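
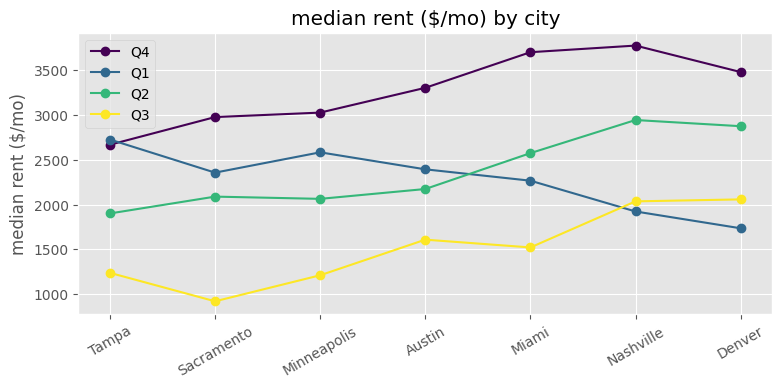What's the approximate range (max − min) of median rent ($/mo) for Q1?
Max Tampa ≈ 2500, min Denver ≈ 1500; range ≈ 1000.

≈ 1000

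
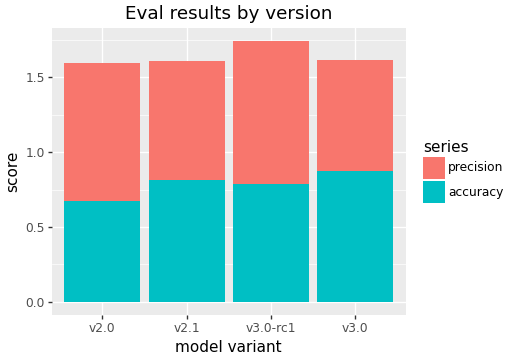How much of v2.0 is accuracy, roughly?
≈ 0.6

accuracy top ≈ 0.6, bottom ≈ 0.0; segment ≈ 0.6.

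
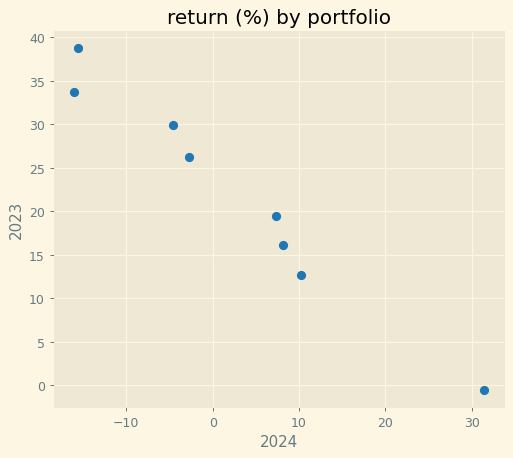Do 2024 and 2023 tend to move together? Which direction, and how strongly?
Points are negatively correlated; strong (|r| ≈ 1.0).

negative, strong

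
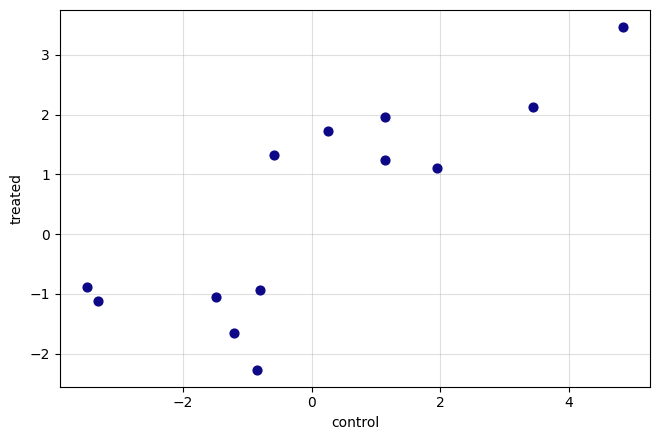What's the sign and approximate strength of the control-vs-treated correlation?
positive, strong

Points are positively correlated; strong (|r| ≈ 0.8).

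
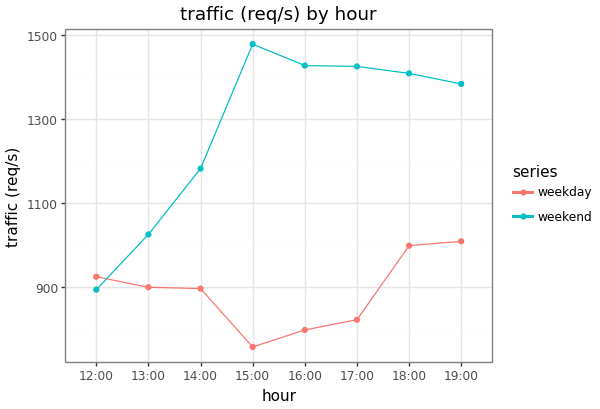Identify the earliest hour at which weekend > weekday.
13:00

12:00: weekend ≈ 900 vs weekday ≈ 900 (not yet); 13:00: weekend ≈ 1000 vs weekday ≈ 900 (first crossover).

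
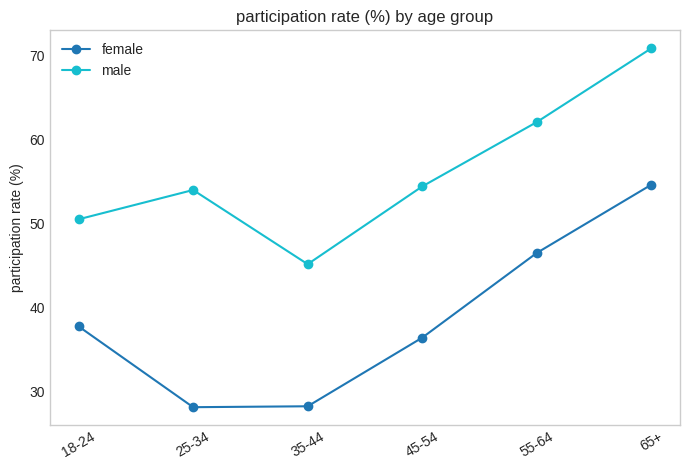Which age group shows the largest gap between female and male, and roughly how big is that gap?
25-34, ≈ 25 %

25-34: female ≈ 30, male ≈ 55 → gap ≈ 25. Next-largest (45-54) is only ≈ 20.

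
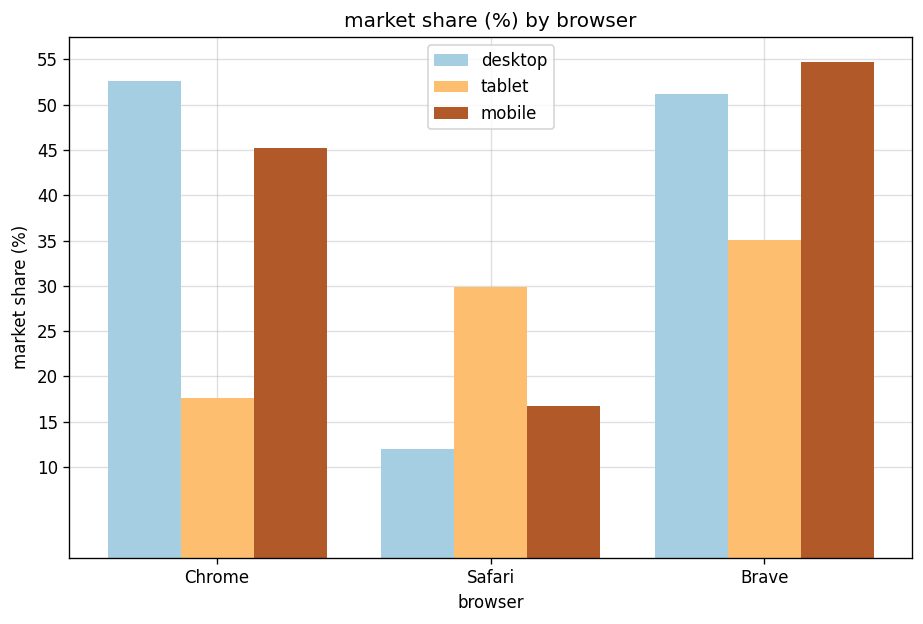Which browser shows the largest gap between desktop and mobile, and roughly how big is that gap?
Chrome, ≈ 10 %

Chrome: desktop ≈ 55, mobile ≈ 45 → gap ≈ 10. Next-largest (Safari) is only ≈ 5.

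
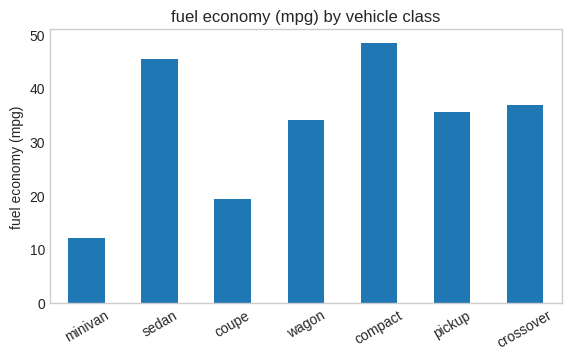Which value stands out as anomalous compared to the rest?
minivan

minivan ≈ 10; the rest sit between ≈ 20 and ≈ 50.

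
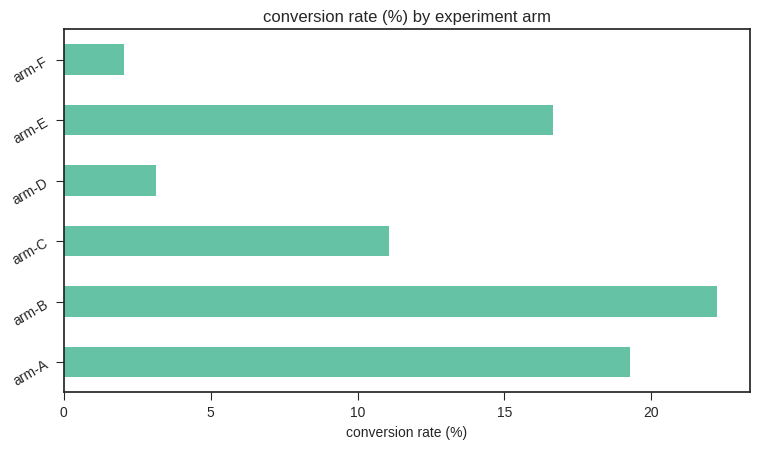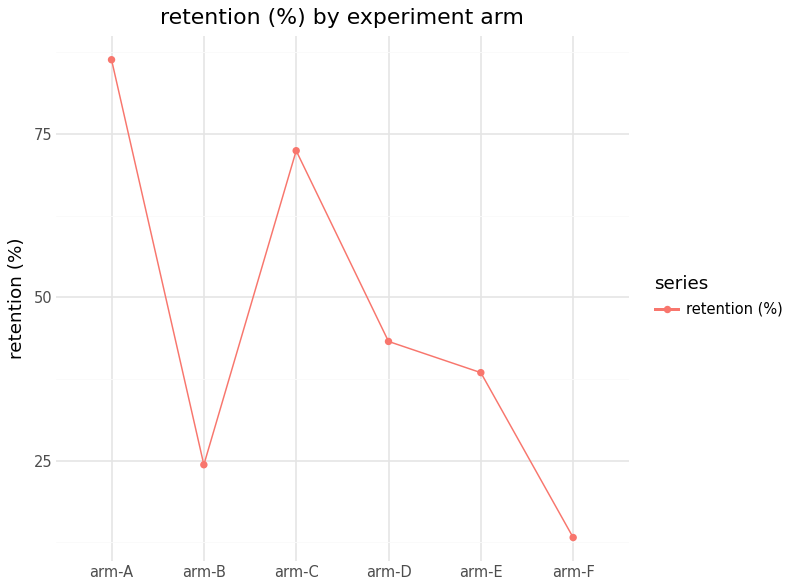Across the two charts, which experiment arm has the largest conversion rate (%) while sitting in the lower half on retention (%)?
arm-B

Chart 2 median retention (%) ≈ 40; below-median experiment arms: arm-B, arm-E, arm-F. Among those, arm-B has the highest conversion rate (%) (≈ 20).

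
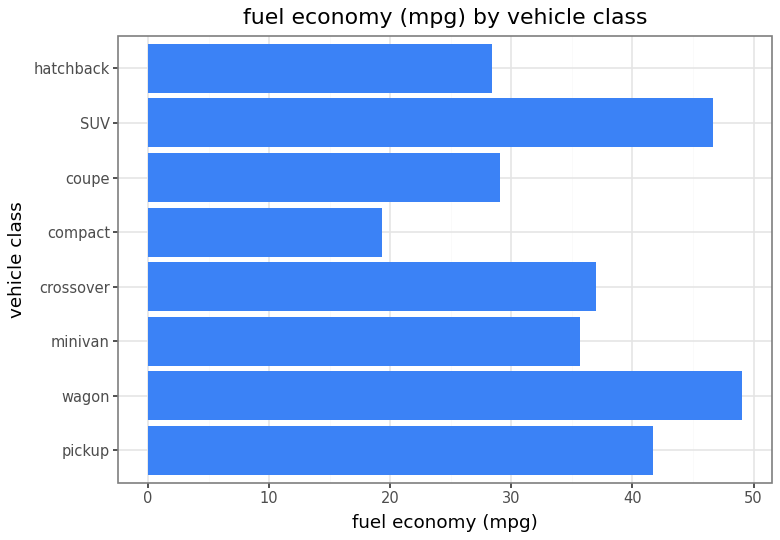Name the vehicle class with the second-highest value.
Top 3: wagon ≈ 50, SUV ≈ 45, pickup ≈ 40.

SUV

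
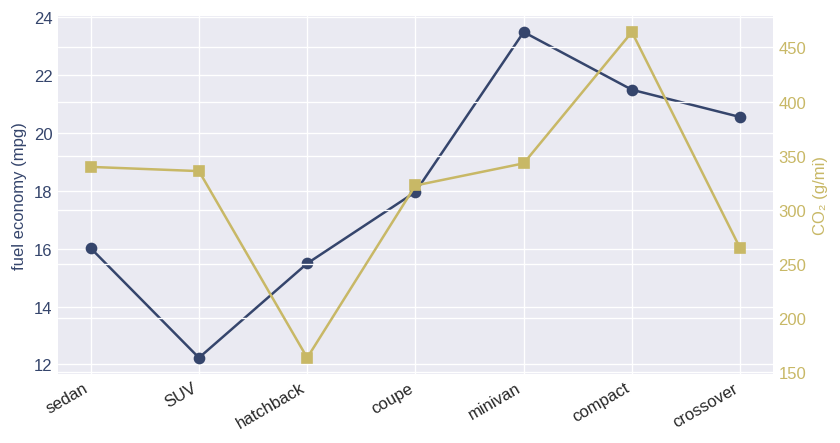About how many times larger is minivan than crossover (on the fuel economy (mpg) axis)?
minivan ≈ 23, crossover ≈ 21; 23/21 ≈ 1.1.

≈ 1.1×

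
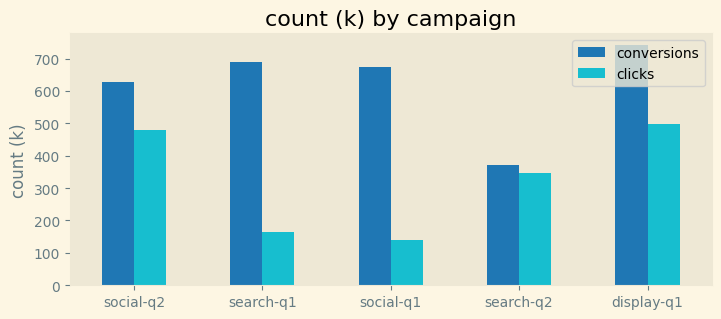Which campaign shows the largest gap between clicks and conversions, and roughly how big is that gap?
social-q1: clicks ≈ 100, conversions ≈ 700 → gap ≈ 600. Next-largest (search-q1) is only ≈ 500.

social-q1, ≈ 600 k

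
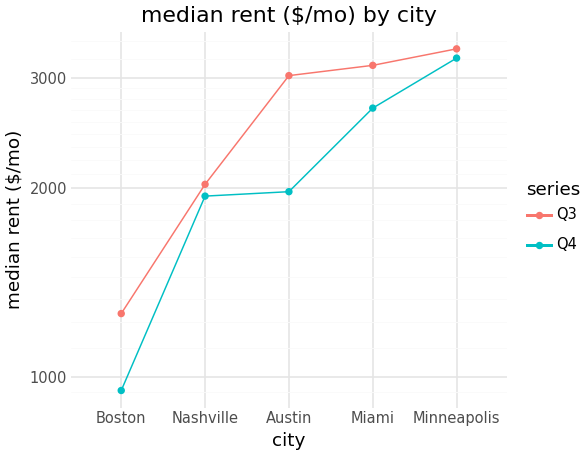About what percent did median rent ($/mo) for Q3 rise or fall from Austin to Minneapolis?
Austin ≈ 3000, Minneapolis ≈ 3400; (3400 − 3000) / 3000 ≈ +13.3%.

≈ +13.3%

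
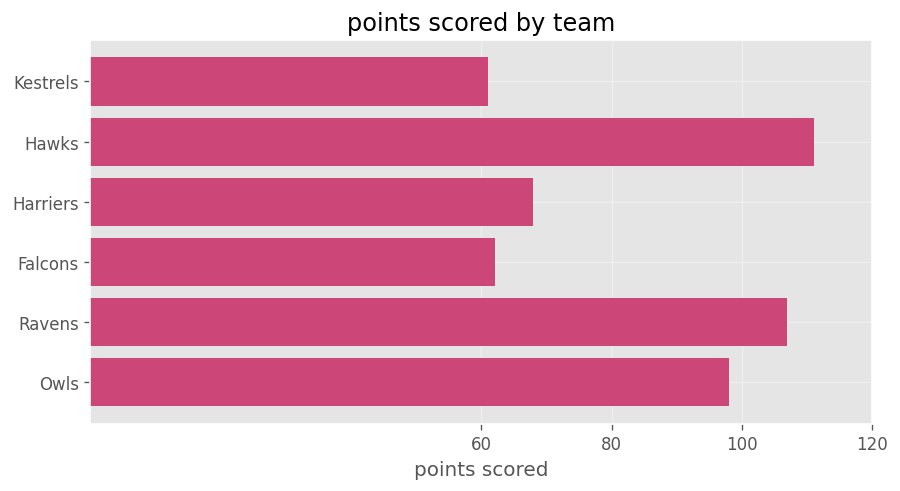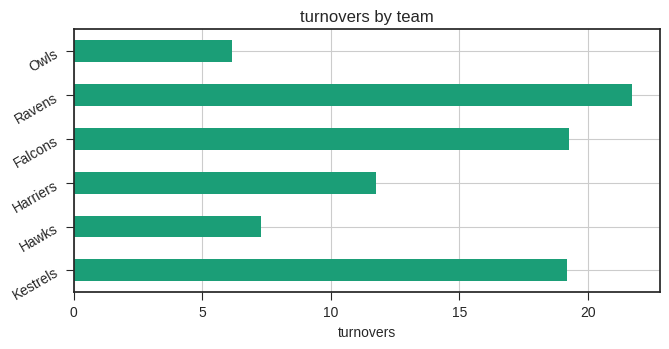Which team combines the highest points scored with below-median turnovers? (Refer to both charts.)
Hawks

Chart 2 median turnovers ≈ 16; below-median teams: Hawks, Harriers, Owls. Among those, Hawks has the highest points scored (≈ 120).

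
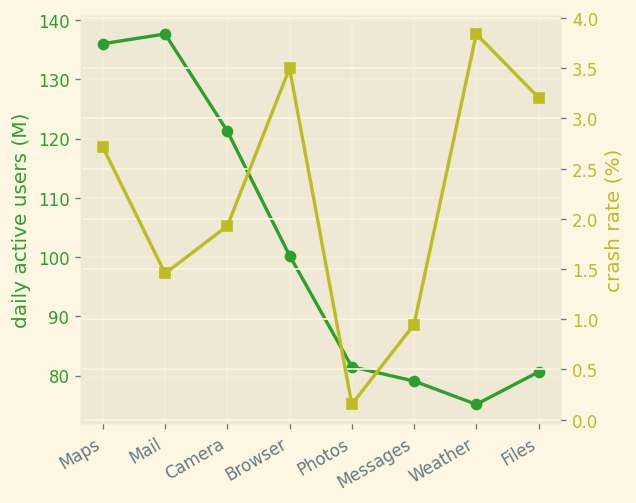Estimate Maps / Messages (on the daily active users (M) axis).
≈ 1.75×

Maps ≈ 140, Messages ≈ 80; 140/80 ≈ 1.75.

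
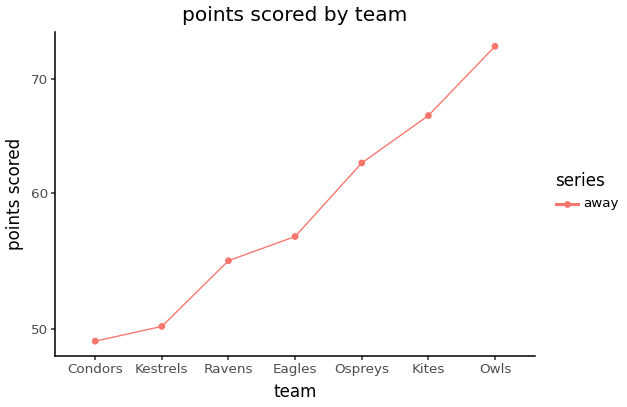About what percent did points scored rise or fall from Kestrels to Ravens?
≈ +8%

Kestrels ≈ 50, Ravens ≈ 54; (54 − 50) / 50 ≈ +8%.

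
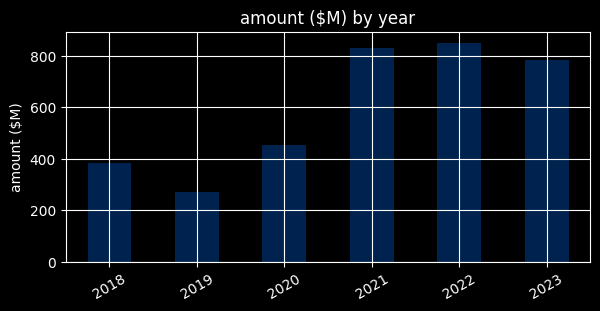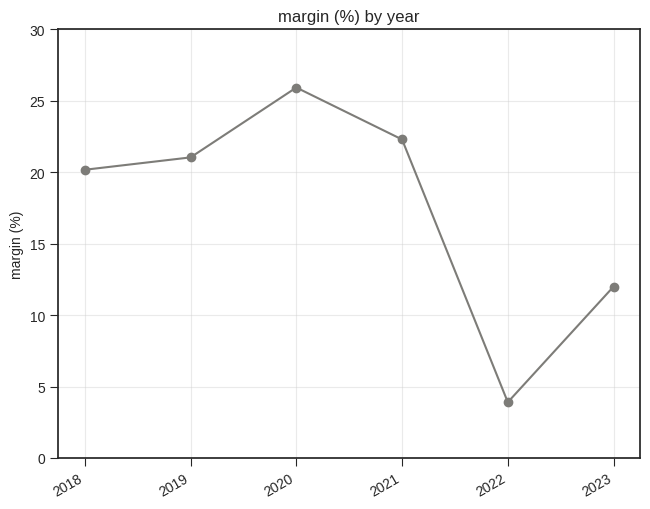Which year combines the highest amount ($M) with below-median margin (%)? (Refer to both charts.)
2022

Chart 2 median margin (%) ≈ 20; below-median years: 2018, 2022, 2023. Among those, 2022 has the highest amount ($M) (≈ 900).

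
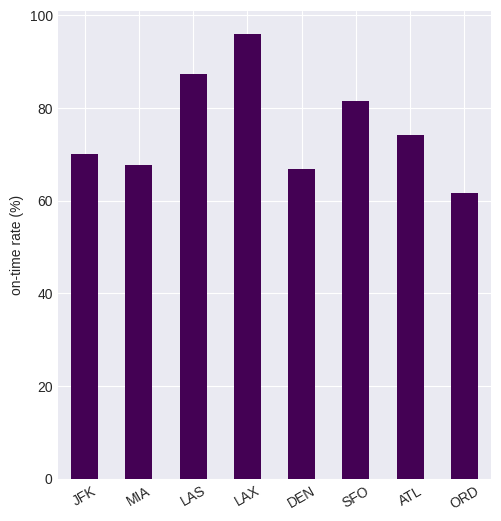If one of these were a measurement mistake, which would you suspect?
LAX

LAX ≈ 100; the rest sit between ≈ 60 and ≈ 90.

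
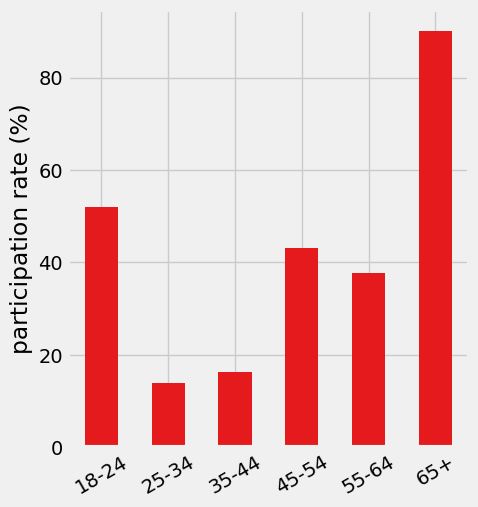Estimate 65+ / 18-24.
≈ 1.8×

65+ ≈ 90, 18-24 ≈ 50; 90/50 ≈ 1.8.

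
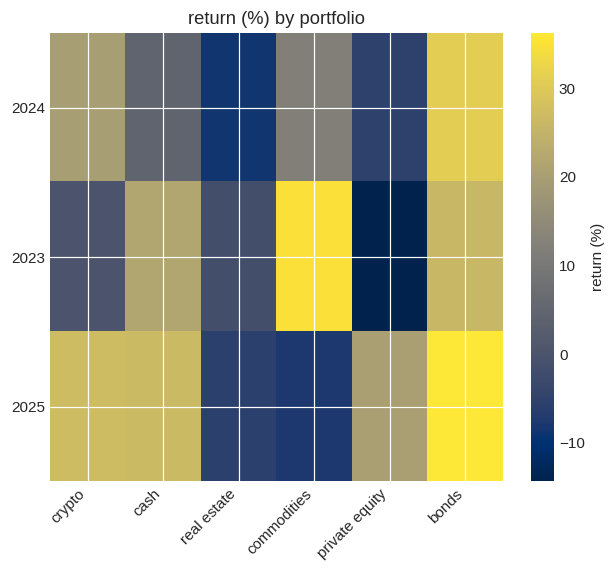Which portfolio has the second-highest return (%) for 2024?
crypto

Top 3 for 2024: bonds ≈ 30, crypto ≈ 20, commodities ≈ 10.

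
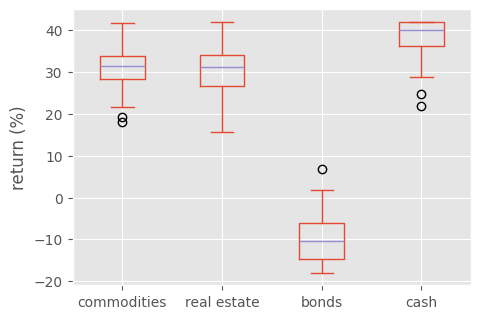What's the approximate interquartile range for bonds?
Q3 ≈ -5, Q1 ≈ -15; IQR ≈ 10.

≈ 10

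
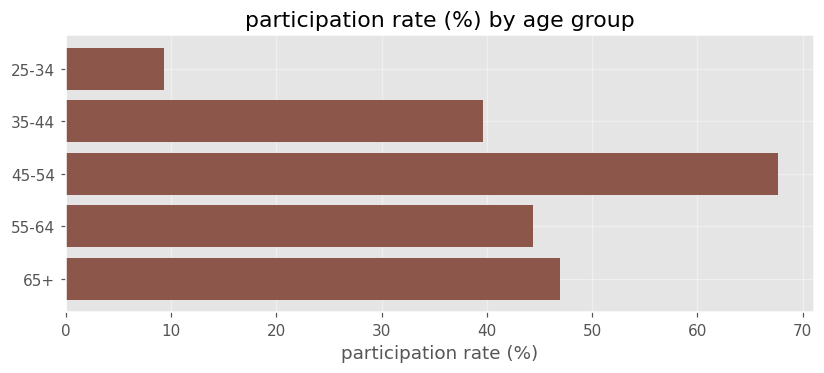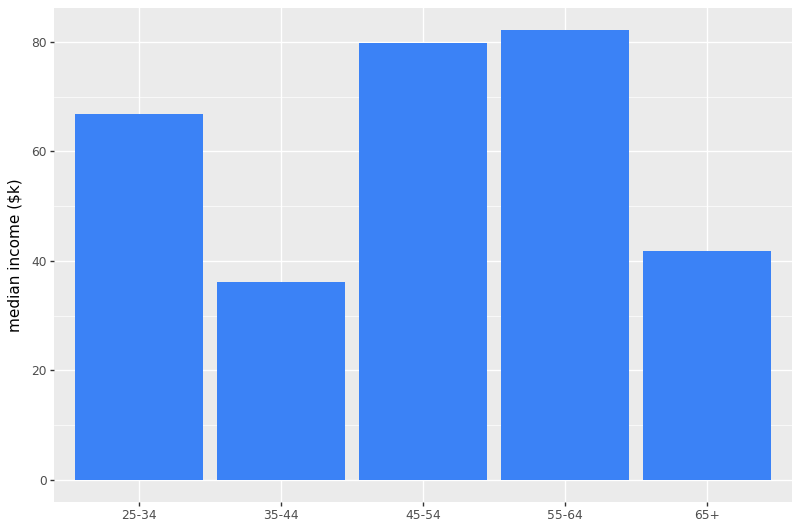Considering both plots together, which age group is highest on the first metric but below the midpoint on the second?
Chart 2 median median income ($k) ≈ 70; below-median age groups: 35-44, 65+. Among those, 65+ has the highest participation rate (%) (≈ 50).

65+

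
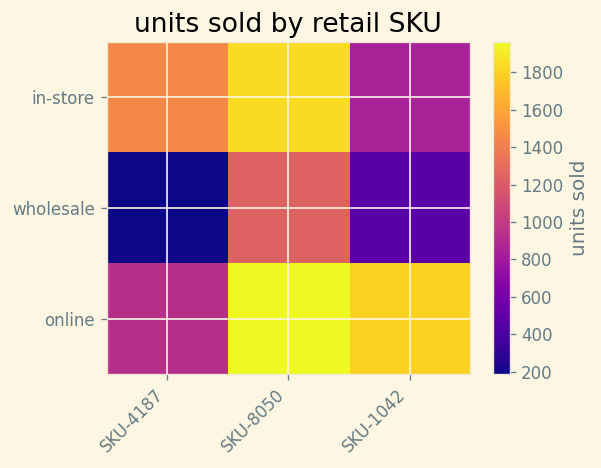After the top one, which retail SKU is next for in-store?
SKU-4187

Top 3 for in-store: SKU-8050 ≈ 1800, SKU-4187 ≈ 1400, SKU-1042 ≈ 800.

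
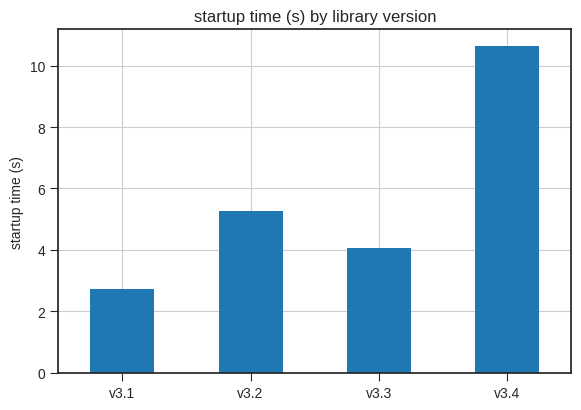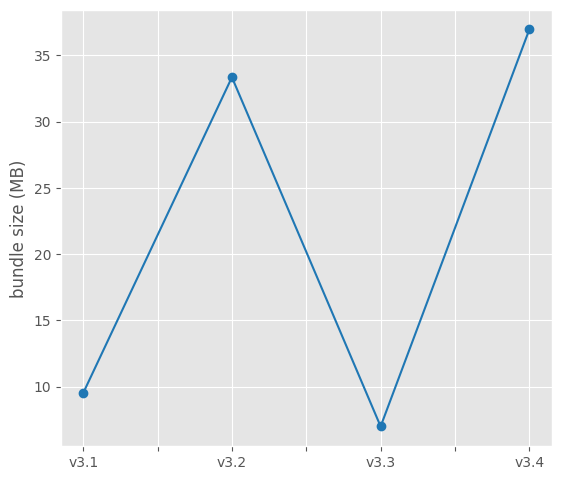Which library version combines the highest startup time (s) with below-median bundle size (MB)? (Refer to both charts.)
Chart 2 median bundle size (MB) ≈ 20; below-median library versions: v3.1, v3.3. Among those, v3.3 has the highest startup time (s) (≈ 4).

v3.3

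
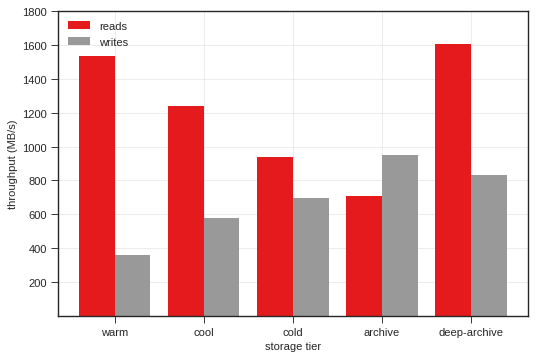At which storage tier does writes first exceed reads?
cold: writes ≈ 600 vs reads ≈ 1000 (not yet); archive: writes ≈ 1000 vs reads ≈ 800 (first crossover).

archive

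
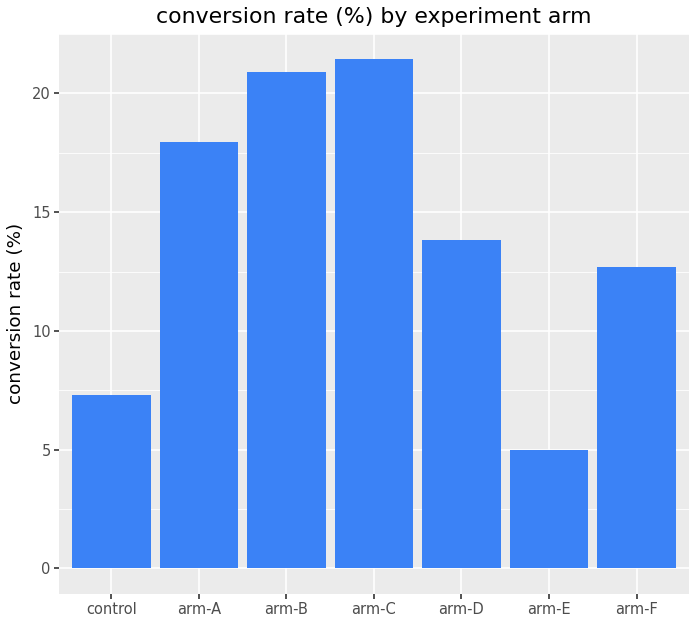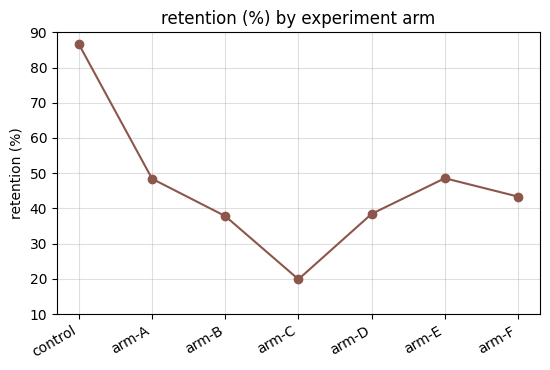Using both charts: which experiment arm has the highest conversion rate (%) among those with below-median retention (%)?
Chart 2 median retention (%) ≈ 40; below-median experiment arms: arm-B, arm-C, arm-D. Among those, arm-C has the highest conversion rate (%) (≈ 22).

arm-C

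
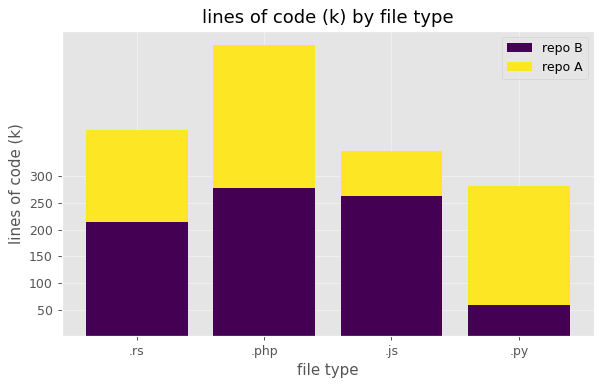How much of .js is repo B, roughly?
repo B top ≈ 250, bottom ≈ 0; segment ≈ 250.

≈ 250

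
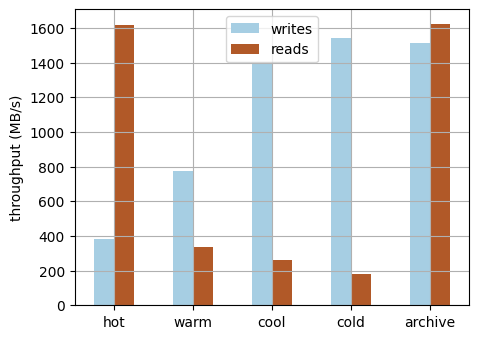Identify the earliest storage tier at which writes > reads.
warm

hot: writes ≈ 400 vs reads ≈ 1600 (not yet); warm: writes ≈ 800 vs reads ≈ 400 (first crossover).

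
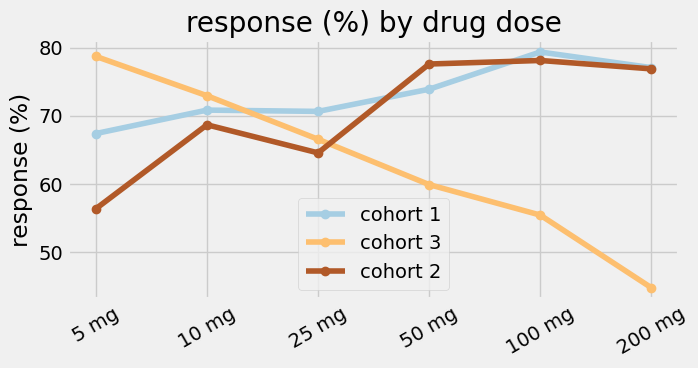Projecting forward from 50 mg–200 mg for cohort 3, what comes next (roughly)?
Last three: 60, 55, 45 → slope ≈ -7.5/step → next ≈ 37.5.

≈ 37.5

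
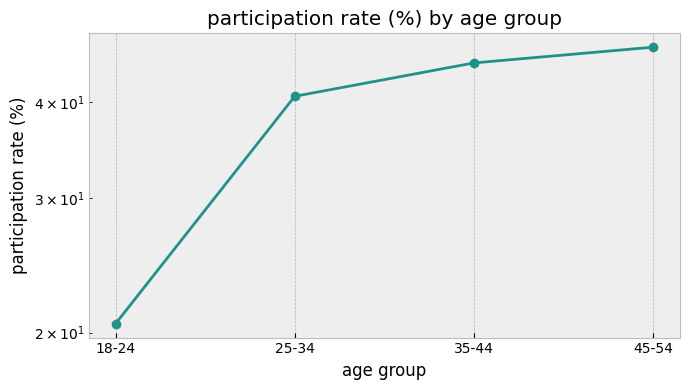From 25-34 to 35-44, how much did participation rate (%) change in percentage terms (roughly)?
≈ +12.5%

25-34 ≈ 40, 35-44 ≈ 45; (45 − 40) / 40 ≈ +12.5%.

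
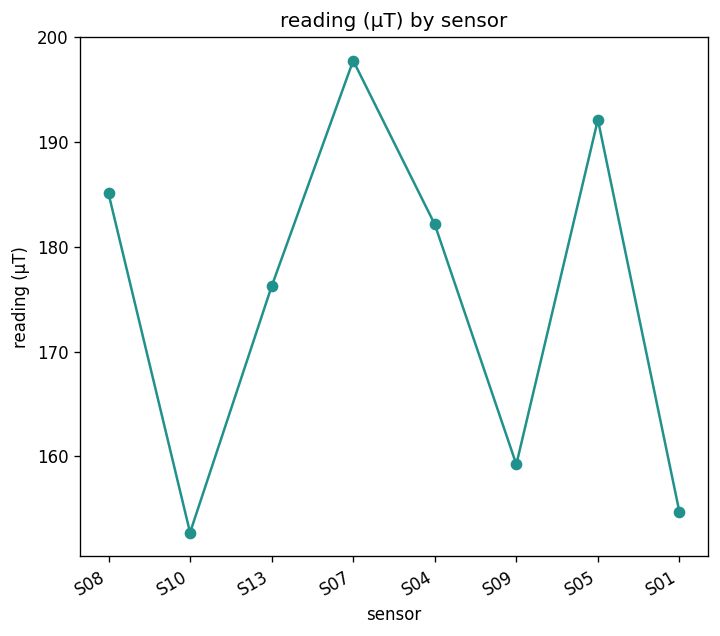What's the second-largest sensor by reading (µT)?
Top 3: S07 ≈ 200, S05 ≈ 190, S08 ≈ 185.

S05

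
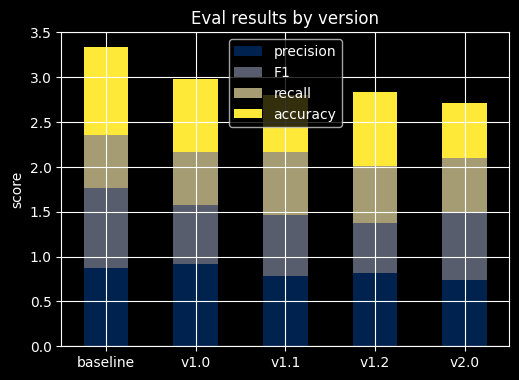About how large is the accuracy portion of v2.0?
accuracy top ≈ 2.5, bottom ≈ 2.0; segment ≈ 0.5.

≈ 0.5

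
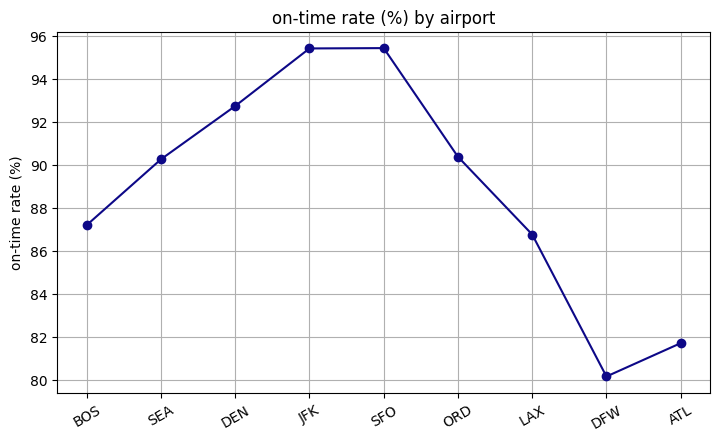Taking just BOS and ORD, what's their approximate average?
≈ 89

(88 + 90) / 2 ≈ 89.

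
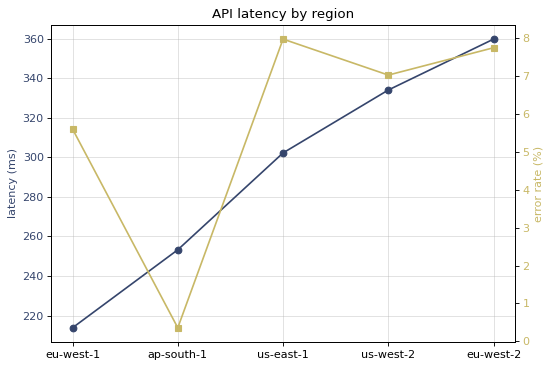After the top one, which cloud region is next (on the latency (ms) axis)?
Top 3 (on the latency (ms) axis): eu-west-2 ≈ 360, us-west-2 ≈ 340, us-east-1 ≈ 300.

us-west-2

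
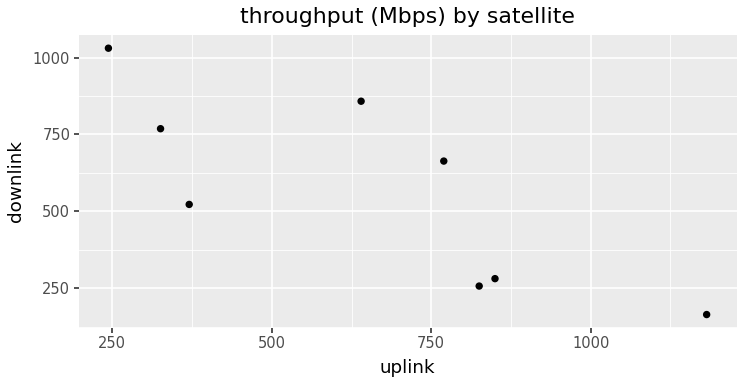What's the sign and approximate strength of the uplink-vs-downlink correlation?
Points are negatively correlated; strong (|r| ≈ 0.8).

negative, strong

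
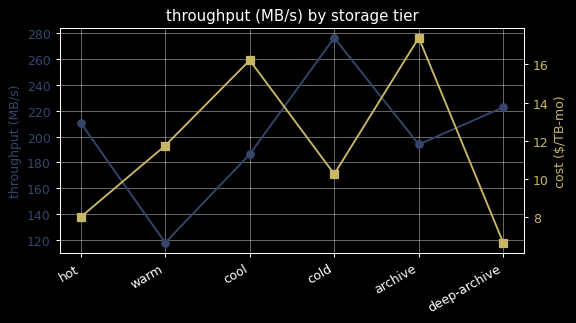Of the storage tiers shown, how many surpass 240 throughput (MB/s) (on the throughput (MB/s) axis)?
1

Above 240: cold.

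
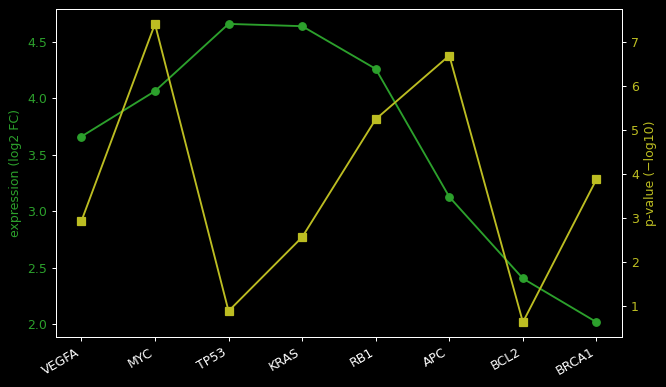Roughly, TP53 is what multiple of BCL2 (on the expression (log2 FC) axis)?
TP53 ≈ 4.5, BCL2 ≈ 2.5; 4.5/2.5 ≈ 1.8.

≈ 1.8×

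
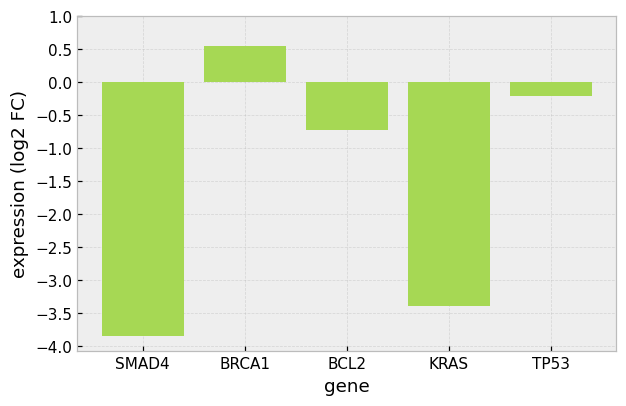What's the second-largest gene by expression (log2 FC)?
TP53

Top 3: BRCA1 ≈ 0.5, TP53 ≈ 0.0, BCL2 ≈ -0.5.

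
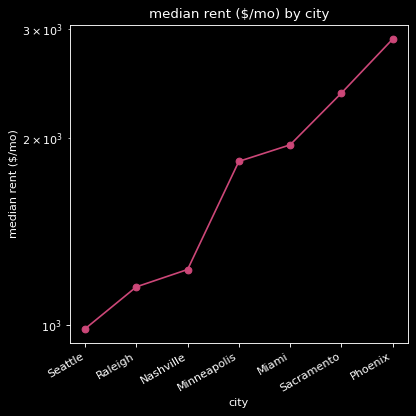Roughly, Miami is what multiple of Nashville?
≈ 1.67×

Miami ≈ 2000, Nashville ≈ 1200; 2000/1200 ≈ 1.67.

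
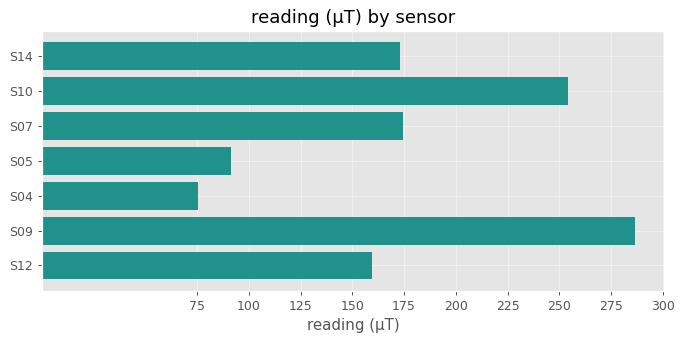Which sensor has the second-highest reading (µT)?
Top 3: S09 ≈ 275, S10 ≈ 250, S07 ≈ 175.

S10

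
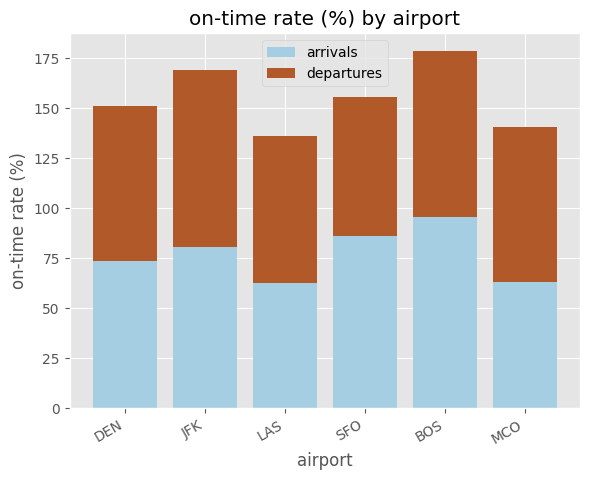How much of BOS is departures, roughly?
departures top ≈ 180, bottom ≈ 100; segment ≈ 80.

≈ 80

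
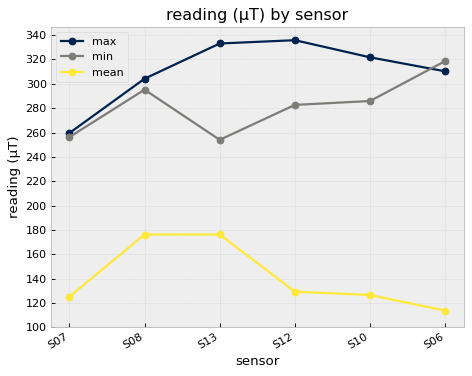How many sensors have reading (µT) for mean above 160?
Above 160: S08, S13.

2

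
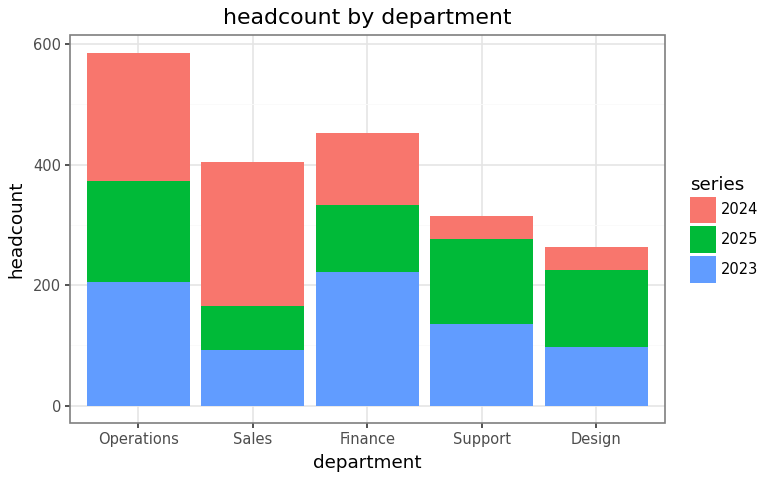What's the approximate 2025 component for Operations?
2025 top ≈ 350, bottom ≈ 200; segment ≈ 150.

≈ 150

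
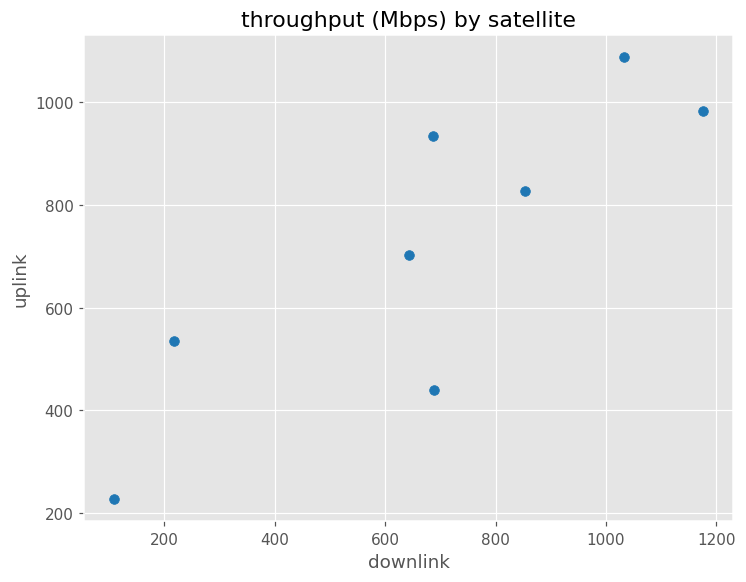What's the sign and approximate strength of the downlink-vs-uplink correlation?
positive, strong

Points are positively correlated; strong (|r| ≈ 0.8).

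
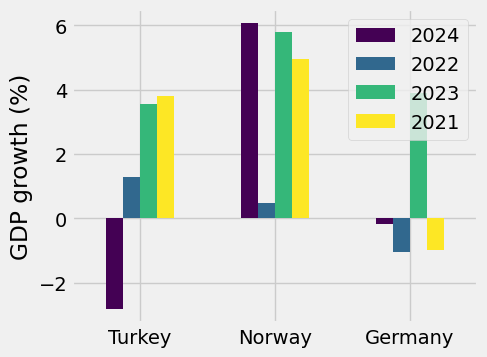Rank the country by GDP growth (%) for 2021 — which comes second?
Turkey

Top 3 for 2021: Norway ≈ 5, Turkey ≈ 4, Germany ≈ -1.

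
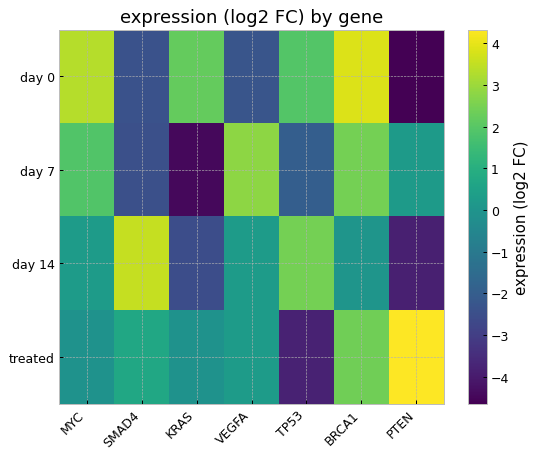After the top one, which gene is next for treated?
Top 3 for treated: PTEN ≈ 4, BRCA1 ≈ 2, SMAD4 ≈ 1.

BRCA1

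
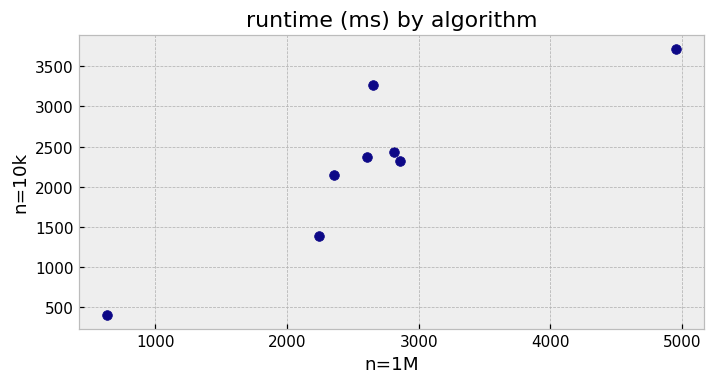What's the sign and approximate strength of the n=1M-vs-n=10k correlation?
positive, strong

Points are positively correlated; strong (|r| ≈ 0.9).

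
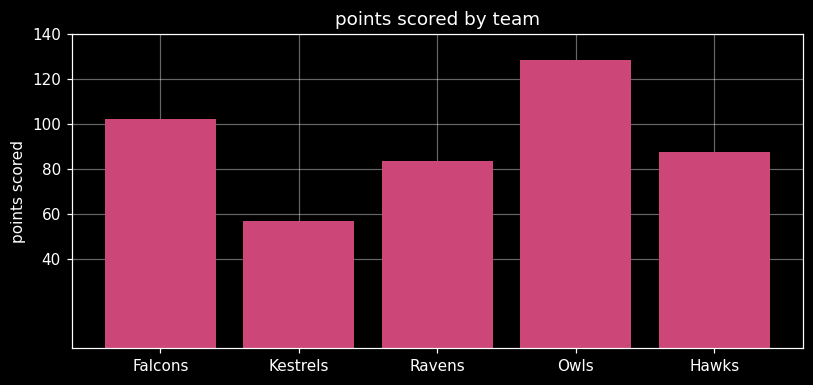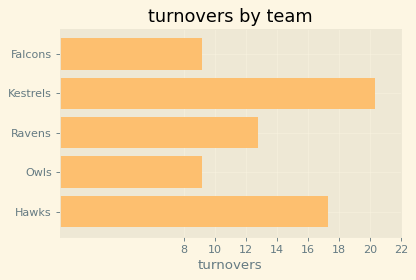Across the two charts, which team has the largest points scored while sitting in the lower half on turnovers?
Chart 2 median turnovers ≈ 12; below-median teams: Falcons, Owls. Among those, Owls has the highest points scored (≈ 120).

Owls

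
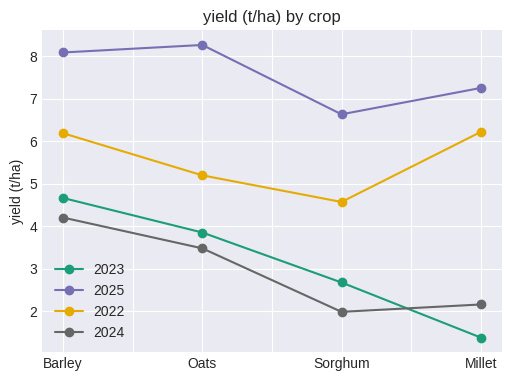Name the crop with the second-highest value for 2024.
Top 3 for 2024: Barley ≈ 4, Oats ≈ 3, Millet ≈ 2.

Oats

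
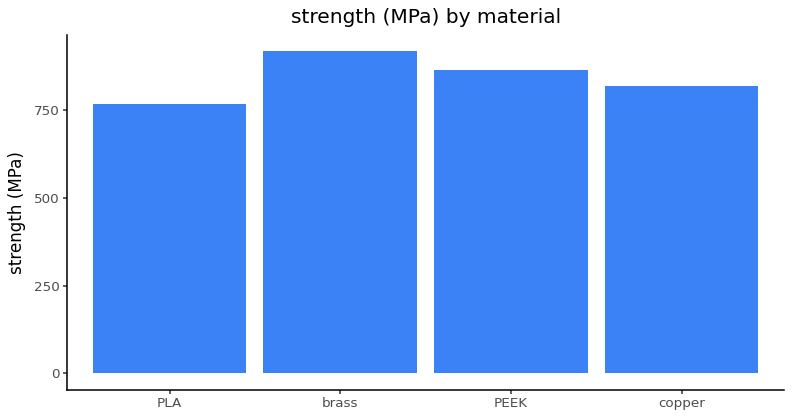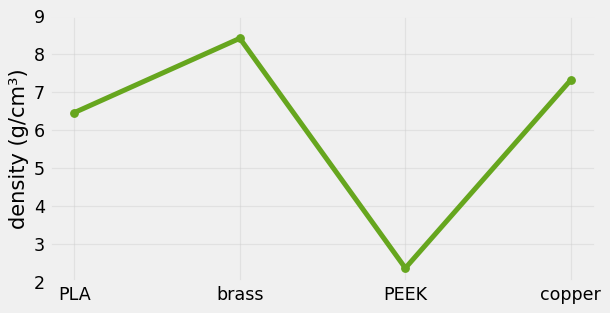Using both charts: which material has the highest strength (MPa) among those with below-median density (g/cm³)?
PEEK

Chart 2 median density (g/cm³) ≈ 7; below-median materials: PLA, PEEK. Among those, PEEK has the highest strength (MPa) (≈ 900).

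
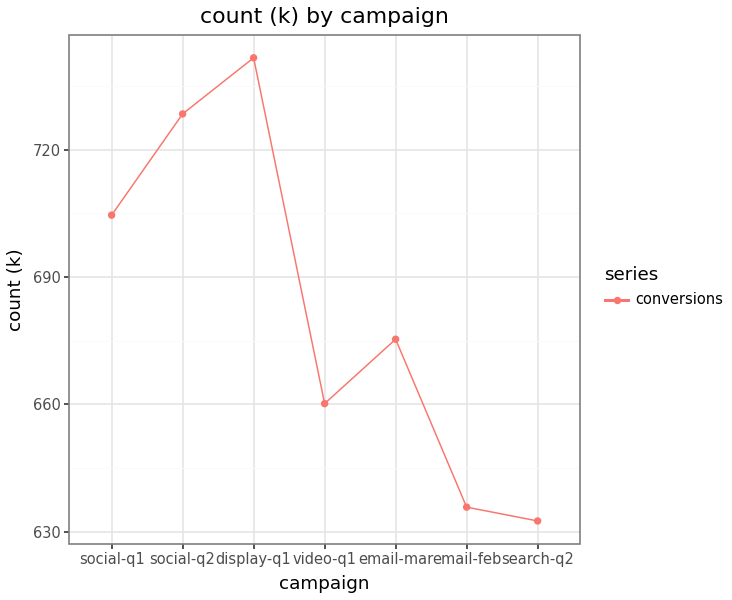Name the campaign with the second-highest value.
social-q2

Top 3: display-q1 ≈ 740, social-q2 ≈ 730, social-q1 ≈ 700.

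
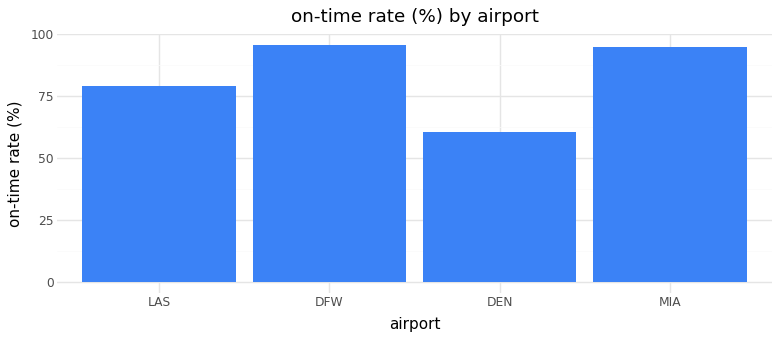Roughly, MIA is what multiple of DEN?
MIA ≈ 90, DEN ≈ 60; 90/60 ≈ 1.5.

≈ 1.5×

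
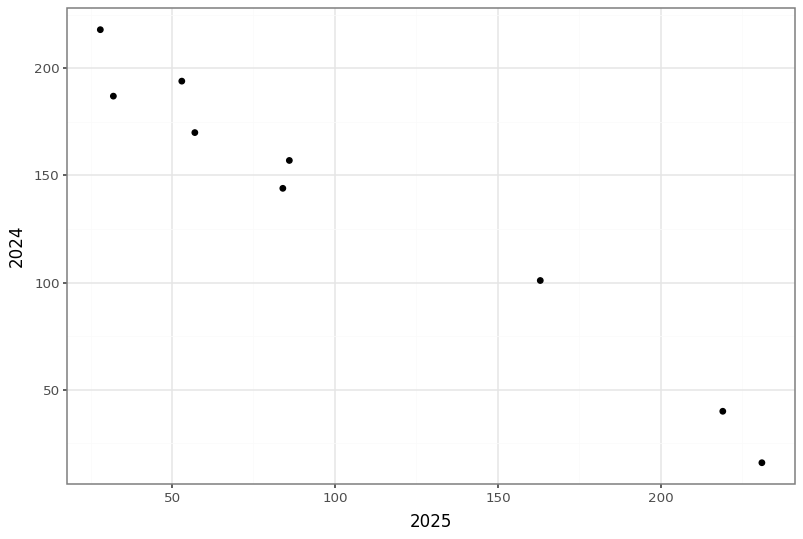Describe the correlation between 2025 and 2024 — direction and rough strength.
Points are negatively correlated; strong (|r| ≈ 1.0).

negative, strong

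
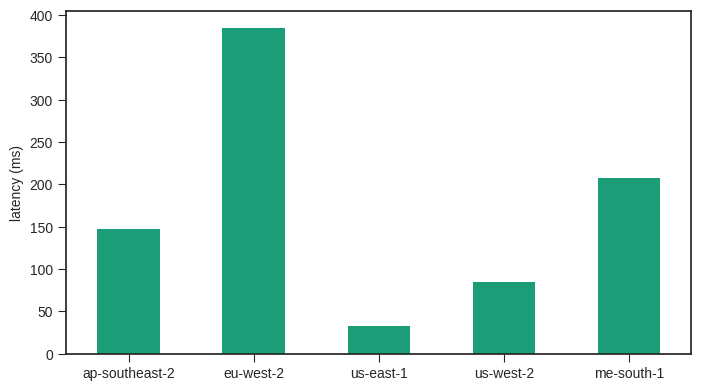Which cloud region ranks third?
Top 4: eu-west-2 ≈ 400, me-south-1 ≈ 200, ap-southeast-2 ≈ 150, us-west-2 ≈ 100.

ap-southeast-2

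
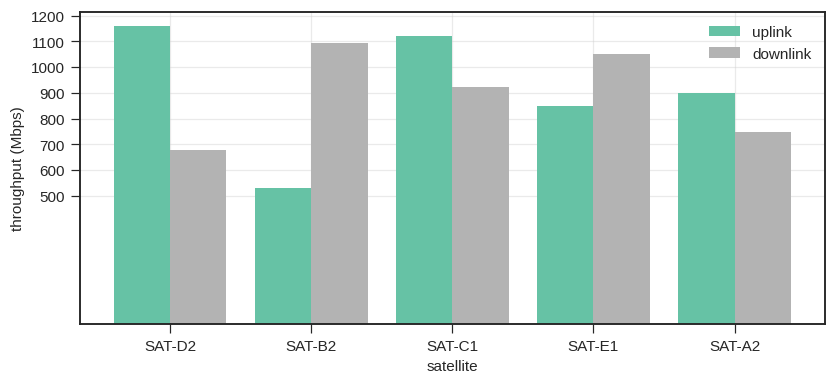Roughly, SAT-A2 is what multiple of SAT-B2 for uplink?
≈ 1.8×

SAT-A2 ≈ 900, SAT-B2 ≈ 500; 900/500 ≈ 1.8.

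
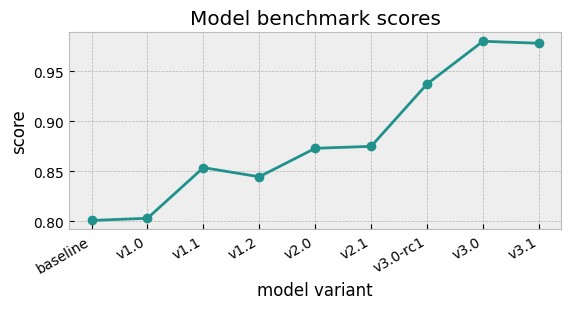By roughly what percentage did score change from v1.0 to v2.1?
≈ +10%

v1.0 ≈ 0.80, v2.1 ≈ 0.88; (0.88 − 0.80) / 0.80 ≈ +10%.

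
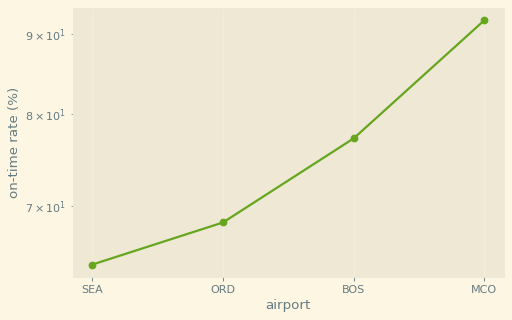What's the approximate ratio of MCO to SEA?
MCO ≈ 90, SEA ≈ 65; 90/65 ≈ 1.38.

≈ 1.38×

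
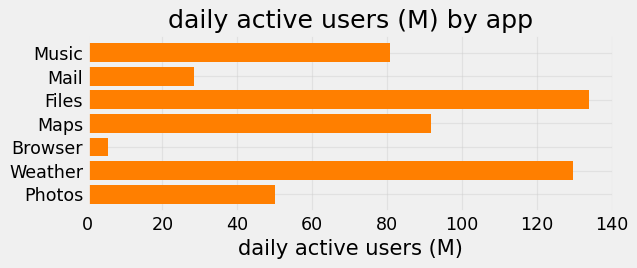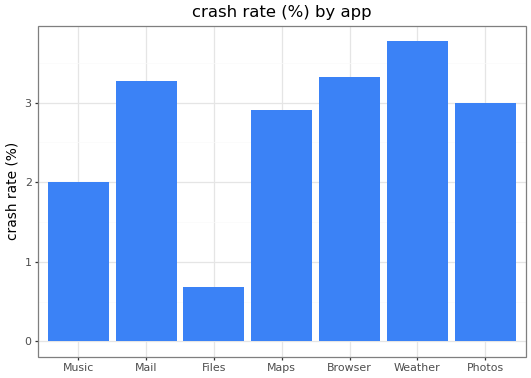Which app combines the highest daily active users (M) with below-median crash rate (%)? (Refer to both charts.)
Files

Chart 2 median crash rate (%) ≈ 3; below-median apps: Music, Files, Maps. Among those, Files has the highest daily active users (M) (≈ 140).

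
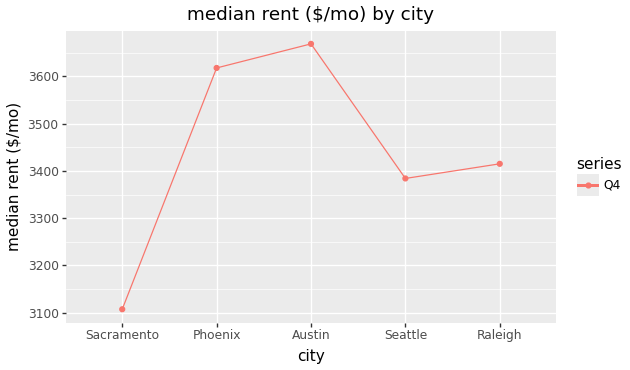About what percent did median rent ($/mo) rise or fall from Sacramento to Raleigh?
Sacramento ≈ 3100, Raleigh ≈ 3400; (3400 − 3100) / 3100 ≈ +9.7%.

≈ +9.7%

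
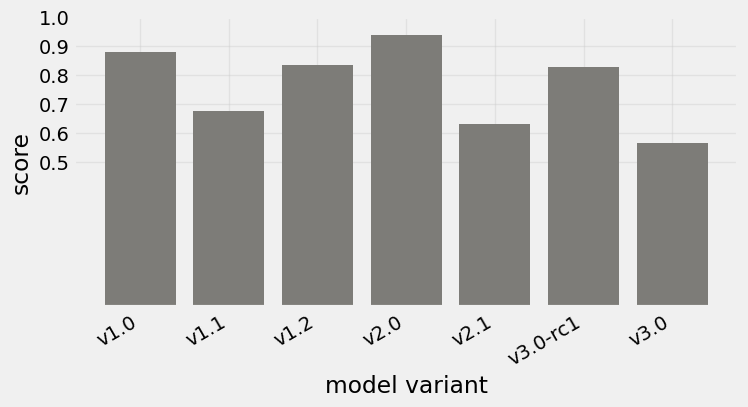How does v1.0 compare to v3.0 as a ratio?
v1.0 ≈ 0.9, v3.0 ≈ 0.6; 0.9/0.6 ≈ 1.5.

≈ 1.5×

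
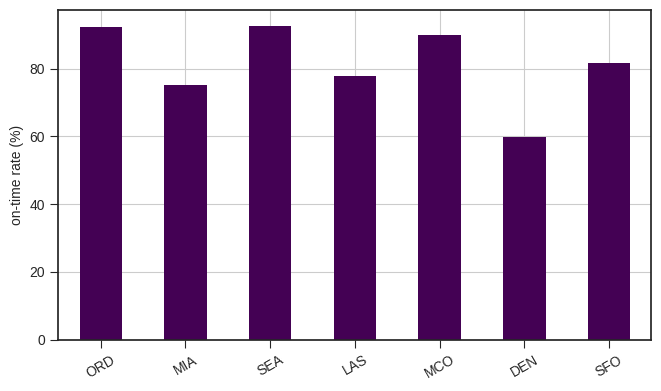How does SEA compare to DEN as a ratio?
SEA ≈ 90, DEN ≈ 60; 90/60 ≈ 1.5.

≈ 1.5×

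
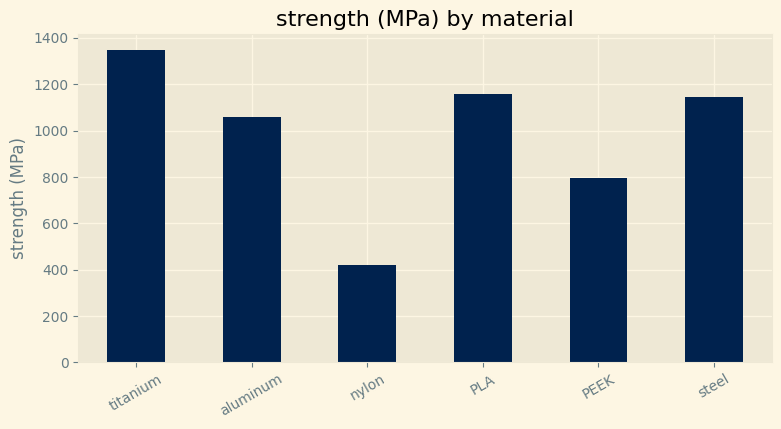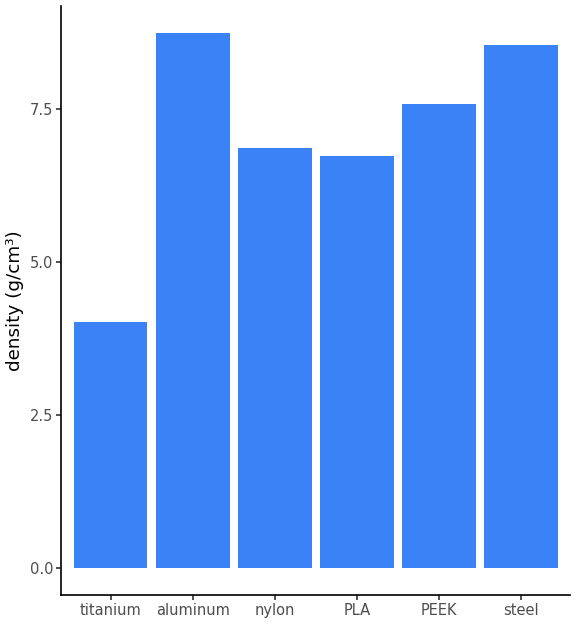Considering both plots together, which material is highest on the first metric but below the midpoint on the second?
titanium

Chart 2 median density (g/cm³) ≈ 7; below-median materials: titanium, nylon, PLA. Among those, titanium has the highest strength (MPa) (≈ 1400).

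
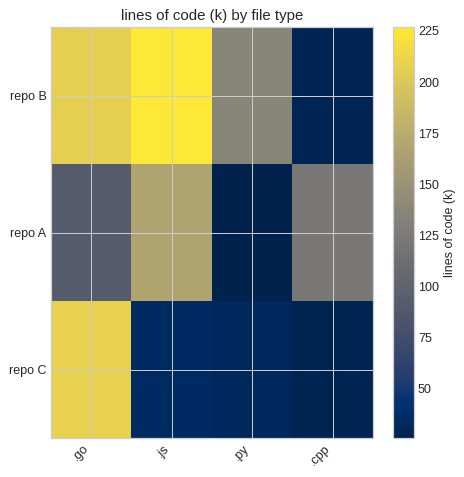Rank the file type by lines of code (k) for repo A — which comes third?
Top 4 for repo A: .js ≈ 160, .cpp ≈ 120, .go ≈ 100, .py ≈ 20.

.go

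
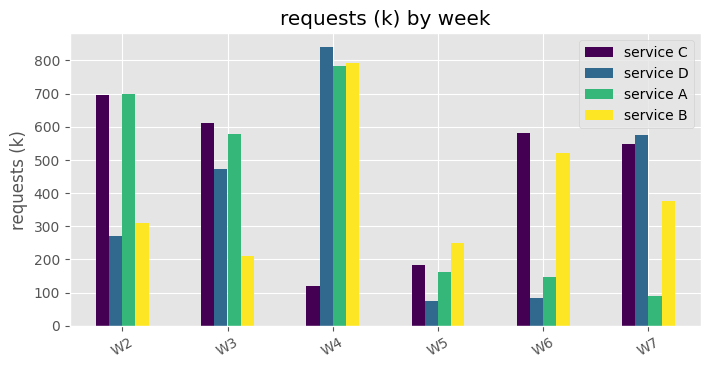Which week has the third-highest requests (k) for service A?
W3

Top 4 for service A: W4 ≈ 800, W2 ≈ 700, W3 ≈ 600, W5 ≈ 200.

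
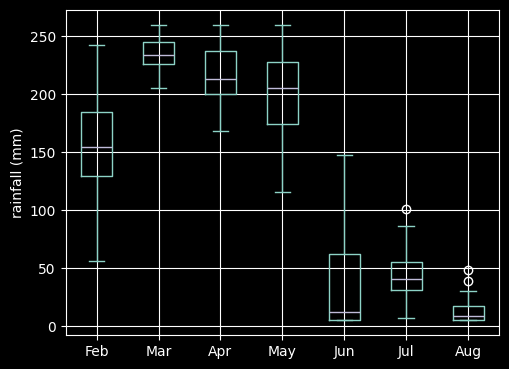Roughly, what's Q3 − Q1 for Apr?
≈ 40

Q3 ≈ 240, Q1 ≈ 200; IQR ≈ 40.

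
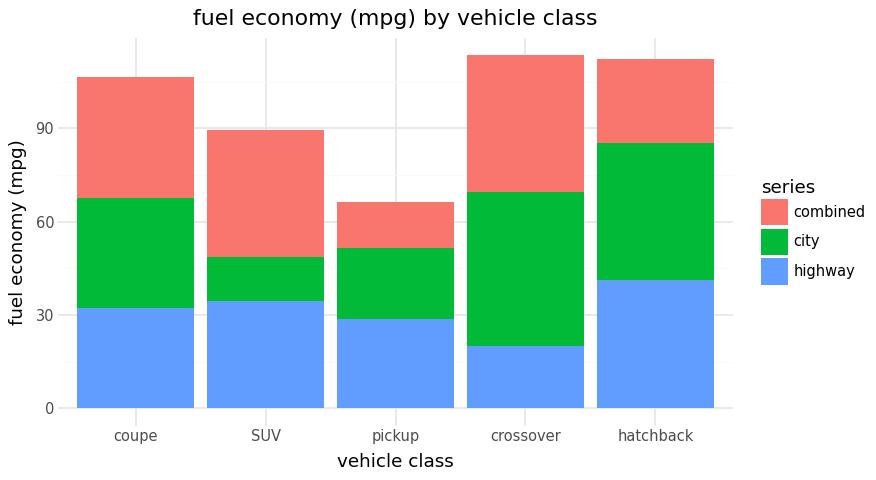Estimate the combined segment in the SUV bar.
≈ 40

combined top ≈ 90, bottom ≈ 50; segment ≈ 40.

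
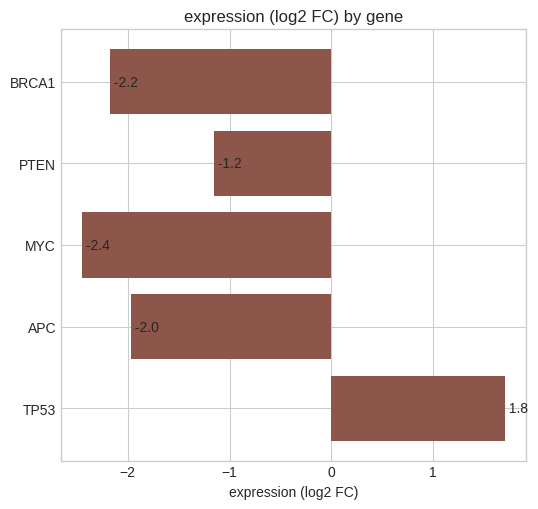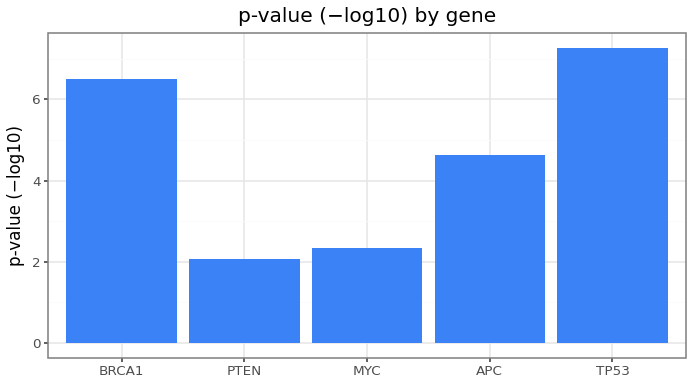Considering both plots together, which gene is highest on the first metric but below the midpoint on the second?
PTEN

Chart 2 median p-value (−log10) ≈ 5; below-median genes: PTEN, MYC. Among those, PTEN has the highest expression (log2 FC) (≈ -1.2).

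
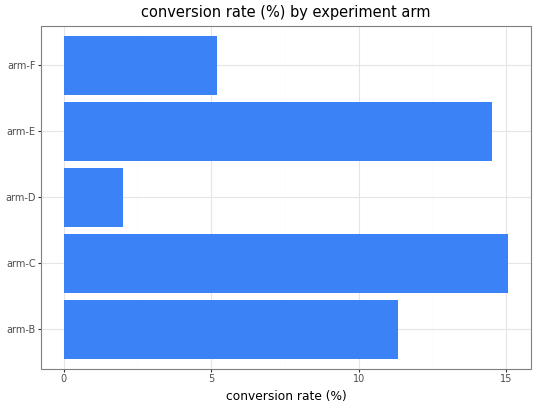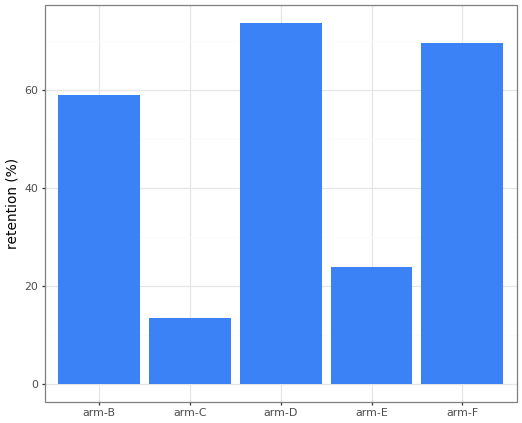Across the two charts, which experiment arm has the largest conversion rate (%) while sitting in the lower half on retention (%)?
Chart 2 median retention (%) ≈ 60; below-median experiment arms: arm-C, arm-E. Among those, arm-C has the highest conversion rate (%) (≈ 16).

arm-C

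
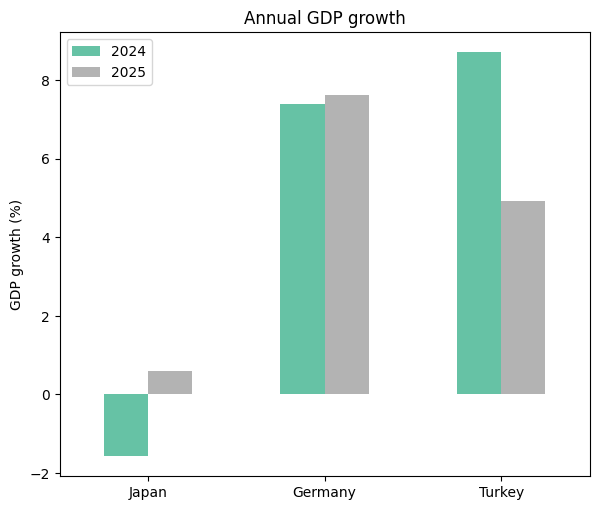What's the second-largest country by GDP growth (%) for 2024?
Germany

Top 3 for 2024: Turkey ≈ 9, Germany ≈ 7, Japan ≈ -2.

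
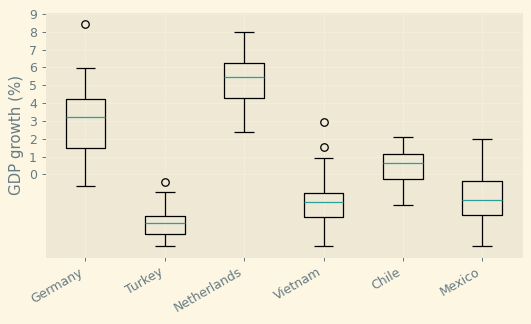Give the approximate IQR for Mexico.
Q3 ≈ 0, Q1 ≈ -2; IQR ≈ 2.

≈ 2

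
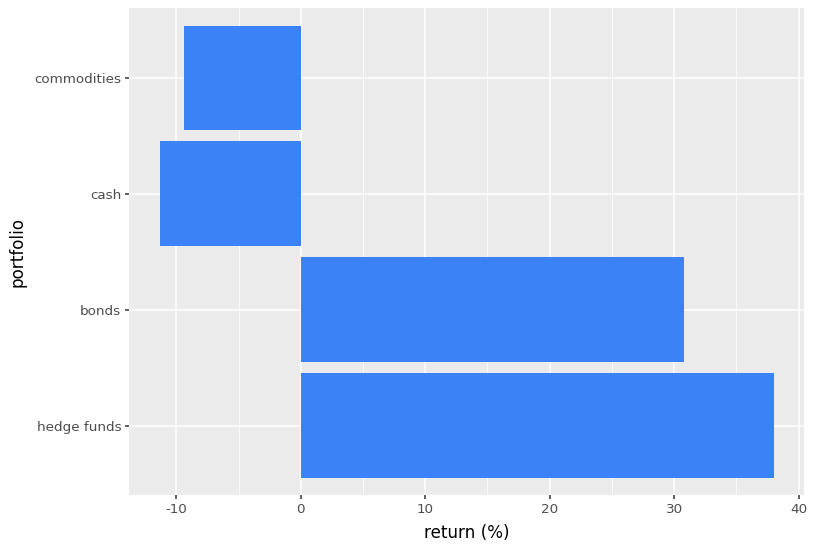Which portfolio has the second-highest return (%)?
Top 3: hedge funds ≈ 40, bonds ≈ 30, commodities ≈ -10.

bonds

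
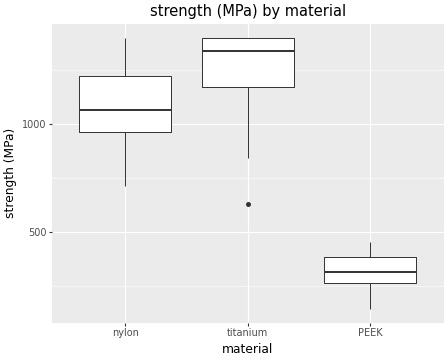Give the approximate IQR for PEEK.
Q3 ≈ 400, Q1 ≈ 300; IQR ≈ 100.

≈ 100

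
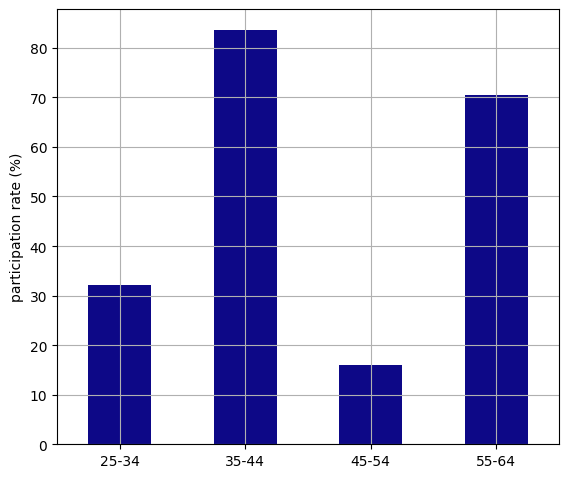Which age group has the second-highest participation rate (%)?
55-64

Top 3: 35-44 ≈ 80, 55-64 ≈ 70, 25-34 ≈ 30.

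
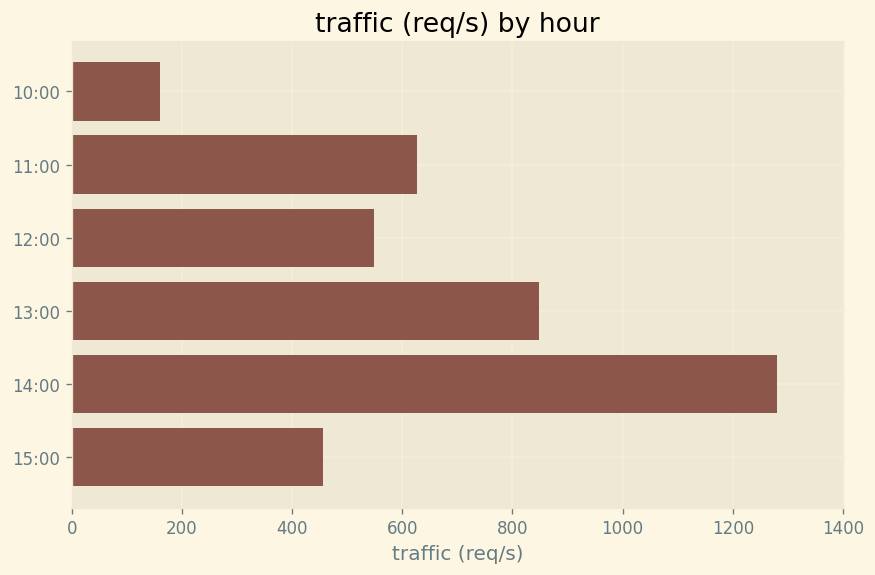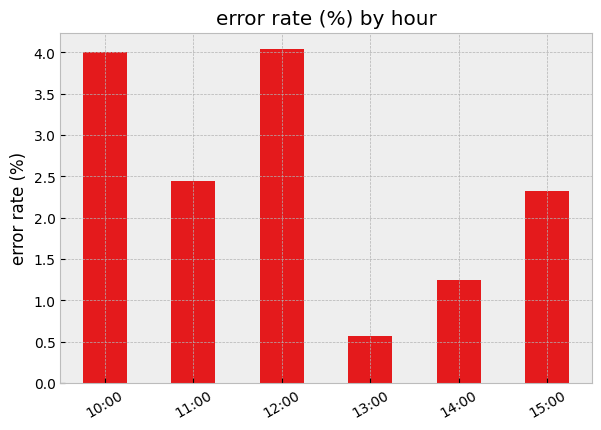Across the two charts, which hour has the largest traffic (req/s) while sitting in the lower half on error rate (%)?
Chart 2 median error rate (%) ≈ 2.5; below-median hours: 13:00, 14:00, 15:00. Among those, 14:00 has the highest traffic (req/s) (≈ 1200).

14:00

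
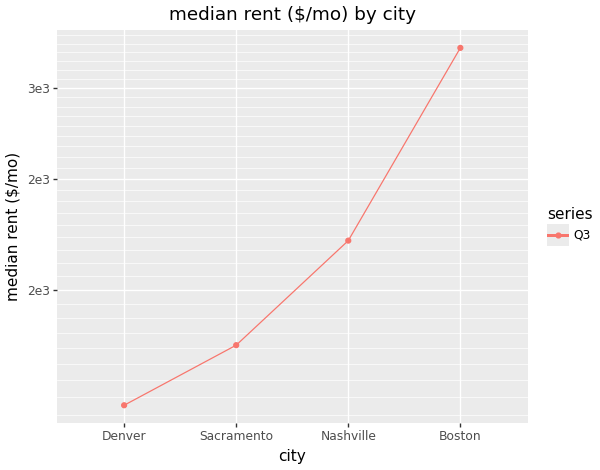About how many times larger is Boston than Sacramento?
Boston ≈ 3200, Sacramento ≈ 1800; 3200/1800 ≈ 1.78.

≈ 1.78×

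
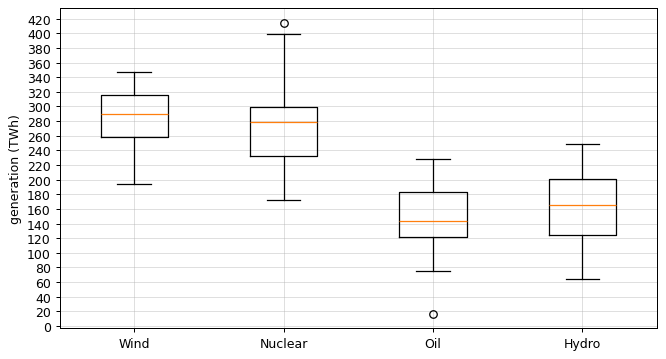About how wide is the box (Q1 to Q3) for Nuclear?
Q3 ≈ 300, Q1 ≈ 240; IQR ≈ 60.

≈ 60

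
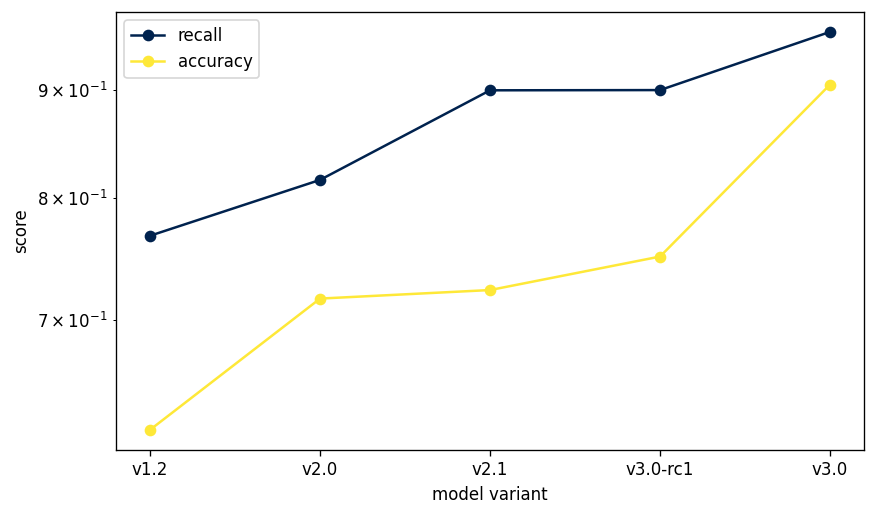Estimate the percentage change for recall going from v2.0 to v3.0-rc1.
≈ +12.5%

v2.0 ≈ 0.80, v3.0-rc1 ≈ 0.90; (0.90 − 0.80) / 0.80 ≈ +12.5%.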